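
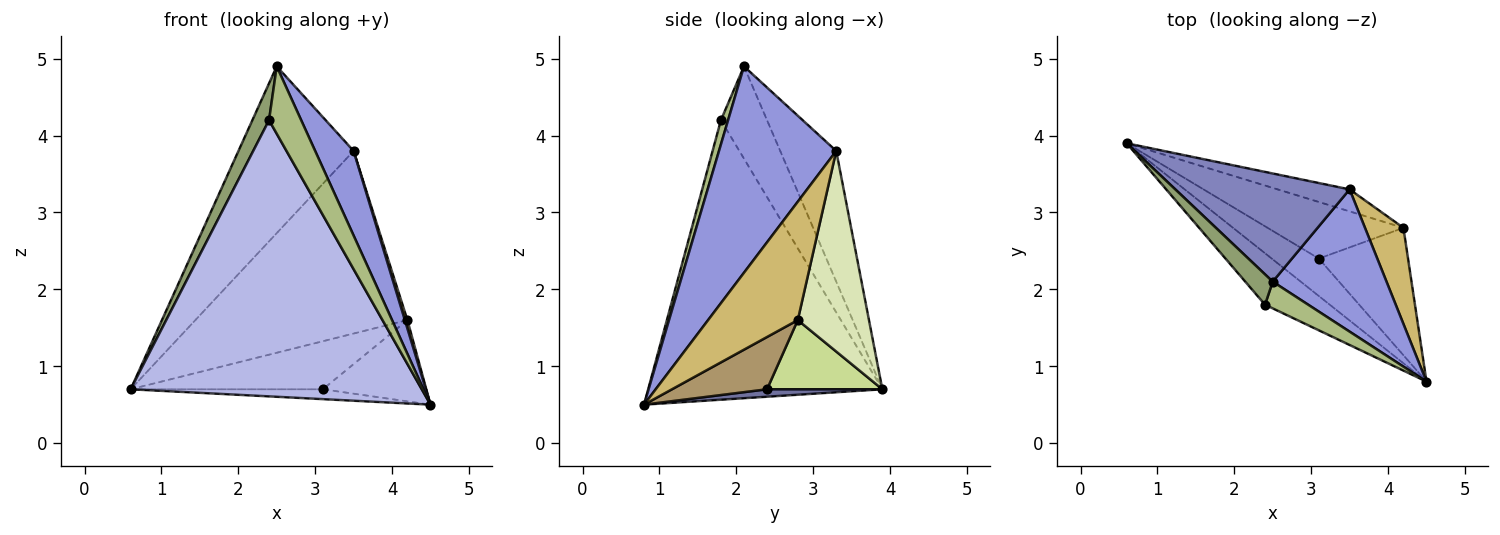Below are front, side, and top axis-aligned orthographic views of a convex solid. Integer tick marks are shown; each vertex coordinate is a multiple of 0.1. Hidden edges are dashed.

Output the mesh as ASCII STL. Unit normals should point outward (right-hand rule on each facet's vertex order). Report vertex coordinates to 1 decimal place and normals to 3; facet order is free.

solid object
 facet normal 0.151 0.252 -0.956
  outer loop
   vertex 3.1 2.4 0.7
   vertex 4.5 0.8 0.5
   vertex 0.6 3.9 0.7
  endloop
 endfacet
 facet normal -0.378 0.777 0.504
  outer loop
   vertex 3.5 3.3 3.8
   vertex 0.6 3.9 0.7
   vertex 2.5 2.1 4.9
  endloop
 endfacet
 facet normal 0.842 -0.276 0.464
  outer loop
   vertex 3.5 3.3 3.8
   vertex 2.5 2.1 4.9
   vertex 4.5 0.8 0.5
  endloop
 endfacet
 facet normal -0.620 -0.771 -0.144
  outer loop
   vertex 2.4 1.8 4.2
   vertex 0.6 3.9 0.7
   vertex 4.5 0.8 0.5
  endloop
 endfacet
 facet normal -0.906 -0.327 0.270
  outer loop
   vertex 2.4 1.8 4.2
   vertex 2.5 2.1 4.9
   vertex 0.6 3.9 0.7
  endloop
 endfacet
 facet normal 0.203 -0.910 0.361
  outer loop
   vertex 2.4 1.8 4.2
   vertex 4.5 0.8 0.5
   vertex 2.5 2.1 4.9
  endloop
 endfacet
 facet normal 0.362 0.603 -0.711
  outer loop
   vertex 4.2 2.8 1.6
   vertex 3.1 2.4 0.7
   vertex 0.6 3.9 0.7
  endloop
 endfacet
 facet normal 0.316 0.942 -0.113
  outer loop
   vertex 4.2 2.8 1.6
   vertex 0.6 3.9 0.7
   vertex 3.5 3.3 3.8
  endloop
 endfacet
 facet normal 0.443 0.482 -0.756
  outer loop
   vertex 4.2 2.8 1.6
   vertex 4.5 0.8 0.5
   vertex 3.1 2.4 0.7
  endloop
 endfacet
 facet normal 0.951 -0.027 0.309
  outer loop
   vertex 4.2 2.8 1.6
   vertex 3.5 3.3 3.8
   vertex 4.5 0.8 0.5
  endloop
 endfacet
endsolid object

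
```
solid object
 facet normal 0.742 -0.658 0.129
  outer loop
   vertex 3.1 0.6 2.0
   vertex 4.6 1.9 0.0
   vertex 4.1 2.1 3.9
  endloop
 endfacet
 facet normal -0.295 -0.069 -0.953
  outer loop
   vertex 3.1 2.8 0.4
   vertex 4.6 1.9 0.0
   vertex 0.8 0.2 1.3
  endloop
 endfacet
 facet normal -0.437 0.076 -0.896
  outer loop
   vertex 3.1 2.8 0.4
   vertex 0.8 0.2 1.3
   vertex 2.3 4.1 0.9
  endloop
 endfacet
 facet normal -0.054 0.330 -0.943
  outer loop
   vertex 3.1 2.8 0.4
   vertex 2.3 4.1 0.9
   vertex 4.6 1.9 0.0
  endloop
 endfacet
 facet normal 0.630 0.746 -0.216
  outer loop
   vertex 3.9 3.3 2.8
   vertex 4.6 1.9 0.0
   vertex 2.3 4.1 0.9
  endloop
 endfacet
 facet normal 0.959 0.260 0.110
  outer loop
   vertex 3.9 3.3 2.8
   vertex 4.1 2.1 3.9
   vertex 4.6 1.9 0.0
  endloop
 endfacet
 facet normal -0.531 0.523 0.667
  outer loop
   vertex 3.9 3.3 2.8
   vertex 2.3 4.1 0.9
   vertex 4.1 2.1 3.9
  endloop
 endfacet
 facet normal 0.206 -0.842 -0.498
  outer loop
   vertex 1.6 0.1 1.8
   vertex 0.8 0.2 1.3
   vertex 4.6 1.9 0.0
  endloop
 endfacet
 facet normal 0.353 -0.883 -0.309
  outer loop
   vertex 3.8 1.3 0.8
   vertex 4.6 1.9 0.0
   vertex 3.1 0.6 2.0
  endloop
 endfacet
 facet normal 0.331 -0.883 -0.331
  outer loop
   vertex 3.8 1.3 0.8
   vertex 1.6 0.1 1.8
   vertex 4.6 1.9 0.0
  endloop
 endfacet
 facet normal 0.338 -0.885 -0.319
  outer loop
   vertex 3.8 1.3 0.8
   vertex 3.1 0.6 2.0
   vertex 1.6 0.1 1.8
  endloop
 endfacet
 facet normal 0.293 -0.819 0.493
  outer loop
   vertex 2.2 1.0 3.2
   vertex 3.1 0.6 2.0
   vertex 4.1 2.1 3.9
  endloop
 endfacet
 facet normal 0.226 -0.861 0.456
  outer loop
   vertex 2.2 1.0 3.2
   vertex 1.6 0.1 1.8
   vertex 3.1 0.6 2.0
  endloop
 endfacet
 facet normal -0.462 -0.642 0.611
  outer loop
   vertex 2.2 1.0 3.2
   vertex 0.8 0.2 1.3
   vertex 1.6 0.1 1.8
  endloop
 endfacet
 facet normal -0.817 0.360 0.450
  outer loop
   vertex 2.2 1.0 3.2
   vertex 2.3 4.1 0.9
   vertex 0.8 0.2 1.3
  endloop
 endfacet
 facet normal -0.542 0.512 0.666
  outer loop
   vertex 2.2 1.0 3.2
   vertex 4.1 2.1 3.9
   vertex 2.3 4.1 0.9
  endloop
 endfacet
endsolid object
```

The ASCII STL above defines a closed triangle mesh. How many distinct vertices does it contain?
10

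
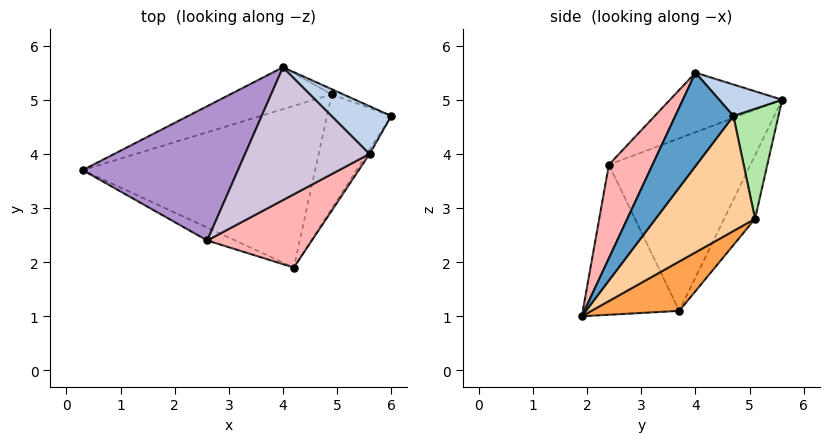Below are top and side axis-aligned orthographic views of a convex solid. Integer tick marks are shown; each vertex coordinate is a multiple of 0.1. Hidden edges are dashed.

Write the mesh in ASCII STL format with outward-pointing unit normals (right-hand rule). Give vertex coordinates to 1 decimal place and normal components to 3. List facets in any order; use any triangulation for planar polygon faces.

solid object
 facet normal 0.856 -0.517 -0.025
  outer loop
   vertex 5.6 4.0 5.5
   vertex 4.2 1.9 1.0
   vertex 6.0 4.7 4.7
  endloop
 endfacet
 facet normal 0.375 0.597 0.710
  outer loop
   vertex 4.0 5.6 5.0
   vertex 5.6 4.0 5.5
   vertex 6.0 4.7 4.7
  endloop
 endfacet
 facet normal 0.186 0.451 -0.873
  outer loop
   vertex 4.9 5.1 2.8
   vertex 4.2 1.9 1.0
   vertex 0.3 3.7 1.1
  endloop
 endfacet
 facet normal 0.870 0.083 -0.486
  outer loop
   vertex 4.9 5.1 2.8
   vertex 6.0 4.7 4.7
   vertex 4.2 1.9 1.0
  endloop
 endfacet
 facet normal -0.180 0.941 -0.287
  outer loop
   vertex 4.9 5.1 2.8
   vertex 0.3 3.7 1.1
   vertex 4.0 5.6 5.0
  endloop
 endfacet
 facet normal 0.405 0.913 -0.042
  outer loop
   vertex 4.9 5.1 2.8
   vertex 4.0 5.6 5.0
   vertex 6.0 4.7 4.7
  endloop
 endfacet
 facet normal -0.419 -0.904 -0.078
  outer loop
   vertex 2.6 2.4 3.8
   vertex 0.3 3.7 1.1
   vertex 4.2 1.9 1.0
  endloop
 endfacet
 facet normal 0.293 -0.898 0.328
  outer loop
   vertex 2.6 2.4 3.8
   vertex 4.2 1.9 1.0
   vertex 5.6 4.0 5.5
  endloop
 endfacet
 facet normal -0.741 0.074 0.667
  outer loop
   vertex 2.6 2.4 3.8
   vertex 4.0 5.6 5.0
   vertex 0.3 3.7 1.1
  endloop
 endfacet
 facet normal -0.427 -0.148 0.892
  outer loop
   vertex 2.6 2.4 3.8
   vertex 5.6 4.0 5.5
   vertex 4.0 5.6 5.0
  endloop
 endfacet
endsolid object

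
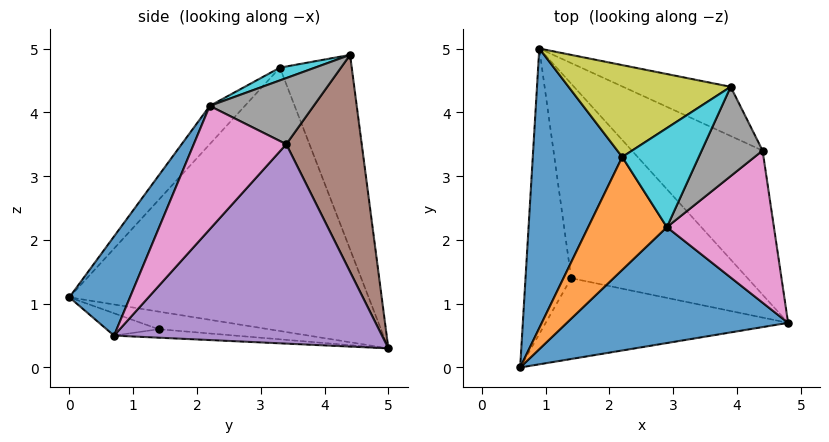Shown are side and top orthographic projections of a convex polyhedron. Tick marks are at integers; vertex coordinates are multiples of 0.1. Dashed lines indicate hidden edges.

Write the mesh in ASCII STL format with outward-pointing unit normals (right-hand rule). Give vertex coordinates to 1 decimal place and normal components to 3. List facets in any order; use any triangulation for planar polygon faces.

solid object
 facet normal 0.210 -0.858 0.468
  outer loop
   vertex 2.9 2.2 4.1
   vertex 0.6 0.0 1.1
   vertex 4.8 0.7 0.5
  endloop
 endfacet
 facet normal -0.088 -0.290 -0.953
  outer loop
   vertex 1.4 1.4 0.6
   vertex 4.8 0.7 0.5
   vertex 0.6 0.0 1.1
  endloop
 endfacet
 facet normal -0.357 -0.127 -0.926
  outer loop
   vertex 1.4 1.4 0.6
   vertex 0.6 0.0 1.1
   vertex 0.9 5.0 0.3
  endloop
 endfacet
 facet normal -0.048 -0.090 -0.995
  outer loop
   vertex 1.4 1.4 0.6
   vertex 0.9 5.0 0.3
   vertex 4.8 0.7 0.5
  endloop
 endfacet
 facet normal 0.675 0.591 -0.442
  outer loop
   vertex 4.4 3.4 3.5
   vertex 4.8 0.7 0.5
   vertex 0.9 5.0 0.3
  endloop
 endfacet
 facet normal 0.612 0.731 -0.304
  outer loop
   vertex 4.4 3.4 3.5
   vertex 0.9 5.0 0.3
   vertex 3.9 4.4 4.9
  endloop
 endfacet
 facet normal 0.643 -0.525 0.558
  outer loop
   vertex 4.4 3.4 3.5
   vertex 2.9 2.2 4.1
   vertex 4.8 0.7 0.5
  endloop
 endfacet
 facet normal 0.636 -0.502 0.586
  outer loop
   vertex 4.4 3.4 3.5
   vertex 3.9 4.4 4.9
   vertex 2.9 2.2 4.1
  endloop
 endfacet
 facet normal -0.524 0.731 0.437
  outer loop
   vertex 2.2 3.3 4.7
   vertex 3.9 4.4 4.9
   vertex 0.9 5.0 0.3
  endloop
 endfacet
 facet normal 0.151 -0.398 0.905
  outer loop
   vertex 2.2 3.3 4.7
   vertex 2.9 2.2 4.1
   vertex 3.9 4.4 4.9
  endloop
 endfacet
 facet normal -0.941 0.108 0.320
  outer loop
   vertex 2.2 3.3 4.7
   vertex 0.9 5.0 0.3
   vertex 0.6 0.0 1.1
  endloop
 endfacet
 facet normal -0.347 -0.610 0.713
  outer loop
   vertex 2.2 3.3 4.7
   vertex 0.6 0.0 1.1
   vertex 2.9 2.2 4.1
  endloop
 endfacet
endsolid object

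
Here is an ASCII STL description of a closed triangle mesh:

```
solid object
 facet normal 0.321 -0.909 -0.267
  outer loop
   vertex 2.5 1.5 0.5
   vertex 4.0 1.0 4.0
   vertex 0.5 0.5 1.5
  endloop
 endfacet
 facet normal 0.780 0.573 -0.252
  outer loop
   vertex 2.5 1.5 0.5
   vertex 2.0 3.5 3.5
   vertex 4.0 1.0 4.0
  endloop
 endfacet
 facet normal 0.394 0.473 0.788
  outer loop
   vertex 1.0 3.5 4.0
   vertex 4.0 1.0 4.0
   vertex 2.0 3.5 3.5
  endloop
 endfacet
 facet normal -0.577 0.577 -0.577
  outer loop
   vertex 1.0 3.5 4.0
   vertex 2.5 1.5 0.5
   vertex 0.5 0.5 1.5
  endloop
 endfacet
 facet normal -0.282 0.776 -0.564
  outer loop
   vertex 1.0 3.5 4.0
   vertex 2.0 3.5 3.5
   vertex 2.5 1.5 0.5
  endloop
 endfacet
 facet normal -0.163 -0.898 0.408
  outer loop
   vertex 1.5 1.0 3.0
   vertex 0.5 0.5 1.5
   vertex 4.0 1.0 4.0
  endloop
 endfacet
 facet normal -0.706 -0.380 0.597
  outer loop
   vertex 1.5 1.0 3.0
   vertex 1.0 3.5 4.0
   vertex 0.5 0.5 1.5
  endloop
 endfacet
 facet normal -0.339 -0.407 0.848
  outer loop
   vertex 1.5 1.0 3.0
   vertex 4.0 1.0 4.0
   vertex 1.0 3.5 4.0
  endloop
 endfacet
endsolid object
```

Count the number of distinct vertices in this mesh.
6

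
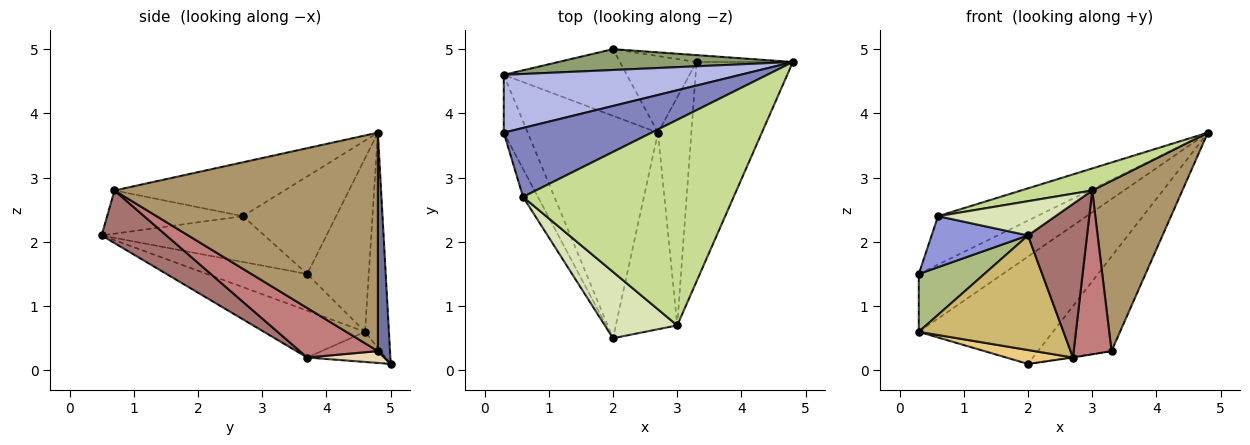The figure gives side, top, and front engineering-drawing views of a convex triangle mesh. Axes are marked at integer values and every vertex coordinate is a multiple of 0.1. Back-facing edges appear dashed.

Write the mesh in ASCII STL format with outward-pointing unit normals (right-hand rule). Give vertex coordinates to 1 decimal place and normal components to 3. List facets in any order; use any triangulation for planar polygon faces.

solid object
 facet normal 0.162 0.984 -0.072
  outer loop
   vertex 3.3 4.8 0.3
   vertex 2.0 5.0 0.1
   vertex 4.8 4.8 3.7
  endloop
 endfacet
 facet normal -0.476 0.505 0.720
  outer loop
   vertex 0.6 2.7 2.4
   vertex 4.8 4.8 3.7
   vertex 0.3 3.7 1.5
  endloop
 endfacet
 facet normal -0.829 -0.491 -0.269
  outer loop
   vertex 0.6 2.7 2.4
   vertex 0.3 3.7 1.5
   vertex 2.0 0.5 2.1
  endloop
 endfacet
 facet normal -0.460 0.628 0.628
  outer loop
   vertex 0.3 4.6 0.6
   vertex 0.3 3.7 1.5
   vertex 4.8 4.8 3.7
  endloop
 endfacet
 facet normal -0.172 0.967 0.188
  outer loop
   vertex 0.3 4.6 0.6
   vertex 4.8 4.8 3.7
   vertex 2.0 5.0 0.1
  endloop
 endfacet
 facet normal -0.734 -0.480 -0.480
  outer loop
   vertex 0.3 4.6 0.6
   vertex 2.0 0.5 2.1
   vertex 0.3 3.7 1.5
  endloop
 endfacet
 facet normal -0.247 -0.103 0.964
  outer loop
   vertex 3.0 0.7 2.8
   vertex 4.8 4.8 3.7
   vertex 0.6 2.7 2.4
  endloop
 endfacet
 facet normal -0.469 -0.405 0.785
  outer loop
   vertex 3.0 0.7 2.8
   vertex 0.6 2.7 2.4
   vertex 2.0 0.5 2.1
  endloop
 endfacet
 facet normal 0.873 -0.299 -0.385
  outer loop
   vertex 3.0 0.7 2.8
   vertex 3.3 4.8 0.3
   vertex 4.8 4.8 3.7
  endloop
 endfacet
 facet normal -0.305 -0.436 -0.847
  outer loop
   vertex 2.7 3.7 0.2
   vertex 2.0 0.5 2.1
   vertex 0.3 4.6 0.6
  endloop
 endfacet
 facet normal -0.233 -0.199 -0.952
  outer loop
   vertex 2.7 3.7 0.2
   vertex 0.3 4.6 0.6
   vertex 2.0 5.0 0.1
  endloop
 endfacet
 facet normal 0.153 0.006 -0.988
  outer loop
   vertex 2.7 3.7 0.2
   vertex 2.0 5.0 0.1
   vertex 3.3 4.8 0.3
  endloop
 endfacet
 facet normal 0.559 -0.510 -0.653
  outer loop
   vertex 2.7 3.7 0.2
   vertex 3.0 0.7 2.8
   vertex 2.0 0.5 2.1
  endloop
 endfacet
 facet normal 0.770 -0.373 -0.519
  outer loop
   vertex 2.7 3.7 0.2
   vertex 3.3 4.8 0.3
   vertex 3.0 0.7 2.8
  endloop
 endfacet
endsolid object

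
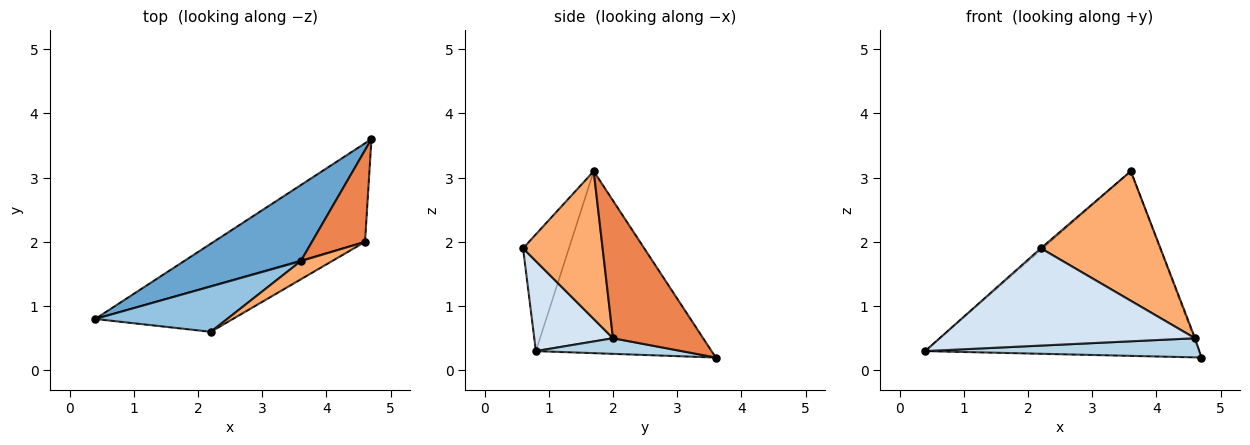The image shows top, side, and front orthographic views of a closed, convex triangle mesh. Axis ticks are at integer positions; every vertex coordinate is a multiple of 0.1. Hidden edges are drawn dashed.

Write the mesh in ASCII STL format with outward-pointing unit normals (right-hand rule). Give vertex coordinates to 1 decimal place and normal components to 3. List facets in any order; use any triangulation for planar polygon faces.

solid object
 facet normal -0.510 0.795 0.327
  outer loop
   vertex 3.6 1.7 3.1
   vertex 4.7 3.6 0.2
   vertex 0.4 0.8 0.3
  endloop
 endfacet
 facet normal -0.662 0.026 0.749
  outer loop
   vertex 3.6 1.7 3.1
   vertex 0.4 0.8 0.3
   vertex 2.2 0.6 1.9
  endloop
 endfacet
 facet normal 0.101 -0.189 -0.977
  outer loop
   vertex 4.6 2.0 0.5
   vertex 0.4 0.8 0.3
   vertex 4.7 3.6 0.2
  endloop
 endfacet
 facet normal 0.268 -0.871 -0.411
  outer loop
   vertex 4.6 2.0 0.5
   vertex 2.2 0.6 1.9
   vertex 0.4 0.8 0.3
  endloop
 endfacet
 facet normal 0.933 0.009 0.360
  outer loop
   vertex 4.6 2.0 0.5
   vertex 4.7 3.6 0.2
   vertex 3.6 1.7 3.1
  endloop
 endfacet
 facet normal 0.550 -0.827 0.116
  outer loop
   vertex 4.6 2.0 0.5
   vertex 3.6 1.7 3.1
   vertex 2.2 0.6 1.9
  endloop
 endfacet
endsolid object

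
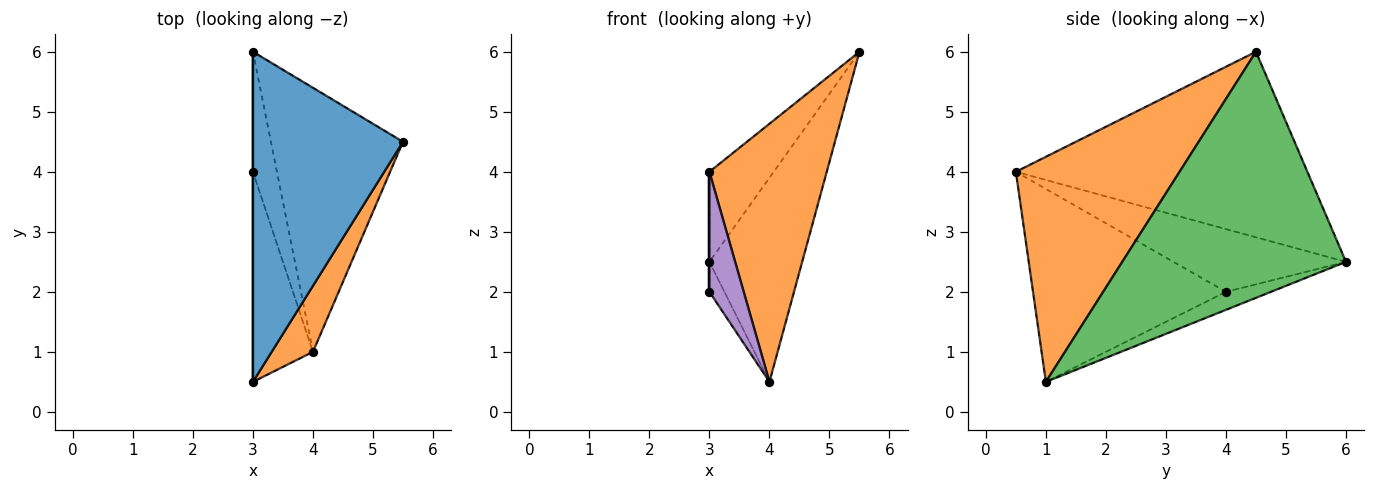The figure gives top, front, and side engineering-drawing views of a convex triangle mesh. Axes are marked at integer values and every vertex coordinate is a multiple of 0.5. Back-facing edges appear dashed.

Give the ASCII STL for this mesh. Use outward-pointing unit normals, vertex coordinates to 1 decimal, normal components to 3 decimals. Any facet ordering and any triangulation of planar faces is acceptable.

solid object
 facet normal -0.766 0.169 0.620
  outer loop
   vertex 3.0 6.0 2.5
   vertex 3.0 0.5 4.0
   vertex 5.5 4.5 6.0
  endloop
 endfacet
 facet normal 0.804 -0.576 0.147
  outer loop
   vertex 4.0 1.0 0.5
   vertex 5.5 4.5 6.0
   vertex 3.0 0.5 4.0
  endloop
 endfacet
 facet normal 0.828 0.343 -0.444
  outer loop
   vertex 4.0 1.0 0.5
   vertex 3.0 6.0 2.5
   vertex 5.5 4.5 6.0
  endloop
 endfacet
 facet normal -1.000 0.000 0.000
  outer loop
   vertex 3.0 4.0 2.0
   vertex 3.0 0.5 4.0
   vertex 3.0 6.0 2.5
  endloop
 endfacet
 facet normal -0.941 -0.167 -0.293
  outer loop
   vertex 3.0 4.0 2.0
   vertex 4.0 1.0 0.5
   vertex 3.0 0.5 4.0
  endloop
 endfacet
 facet normal -0.588 0.196 -0.784
  outer loop
   vertex 3.0 4.0 2.0
   vertex 3.0 6.0 2.5
   vertex 4.0 1.0 0.5
  endloop
 endfacet
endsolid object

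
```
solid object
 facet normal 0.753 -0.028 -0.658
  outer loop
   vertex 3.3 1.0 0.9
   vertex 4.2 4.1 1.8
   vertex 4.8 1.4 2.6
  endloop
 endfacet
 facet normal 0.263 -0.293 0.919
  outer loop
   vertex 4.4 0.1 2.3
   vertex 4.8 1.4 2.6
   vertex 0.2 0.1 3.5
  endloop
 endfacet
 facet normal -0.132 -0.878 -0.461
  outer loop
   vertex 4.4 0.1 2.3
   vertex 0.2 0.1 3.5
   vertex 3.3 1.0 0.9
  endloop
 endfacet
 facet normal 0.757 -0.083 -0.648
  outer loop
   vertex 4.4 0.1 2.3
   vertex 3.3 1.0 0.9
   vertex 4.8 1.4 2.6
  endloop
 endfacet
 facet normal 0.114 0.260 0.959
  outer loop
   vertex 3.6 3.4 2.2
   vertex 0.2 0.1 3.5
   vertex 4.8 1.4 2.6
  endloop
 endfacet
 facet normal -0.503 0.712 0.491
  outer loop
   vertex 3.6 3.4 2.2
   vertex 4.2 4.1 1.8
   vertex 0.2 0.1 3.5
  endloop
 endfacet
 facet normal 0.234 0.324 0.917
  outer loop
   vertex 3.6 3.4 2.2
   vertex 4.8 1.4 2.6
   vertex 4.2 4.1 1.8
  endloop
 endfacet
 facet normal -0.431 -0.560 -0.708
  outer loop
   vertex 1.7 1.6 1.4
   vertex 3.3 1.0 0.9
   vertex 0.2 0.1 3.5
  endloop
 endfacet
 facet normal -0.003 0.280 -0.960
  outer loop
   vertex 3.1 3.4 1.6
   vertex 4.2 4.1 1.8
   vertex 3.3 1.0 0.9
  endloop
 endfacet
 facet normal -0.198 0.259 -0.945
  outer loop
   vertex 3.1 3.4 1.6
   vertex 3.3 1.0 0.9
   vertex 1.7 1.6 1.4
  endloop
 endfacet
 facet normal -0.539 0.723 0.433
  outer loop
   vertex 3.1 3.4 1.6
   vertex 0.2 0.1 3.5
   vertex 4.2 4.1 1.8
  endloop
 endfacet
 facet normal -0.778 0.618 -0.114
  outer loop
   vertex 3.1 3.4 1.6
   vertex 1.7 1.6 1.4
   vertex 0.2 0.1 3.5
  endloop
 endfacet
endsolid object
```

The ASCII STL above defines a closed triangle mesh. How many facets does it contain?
12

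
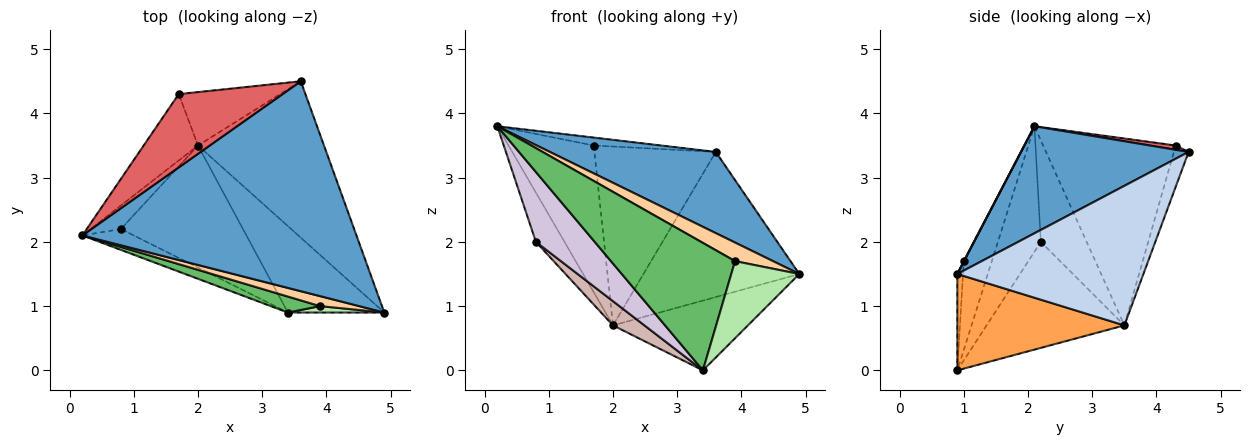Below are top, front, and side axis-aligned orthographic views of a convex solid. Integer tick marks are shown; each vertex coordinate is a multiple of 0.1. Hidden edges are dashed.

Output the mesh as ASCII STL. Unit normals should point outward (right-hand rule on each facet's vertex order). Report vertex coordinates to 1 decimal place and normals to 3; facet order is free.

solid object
 facet normal 0.342 -0.339 0.876
  outer loop
   vertex 3.6 4.5 3.4
   vertex 0.2 2.1 3.8
   vertex 4.9 0.9 1.5
  endloop
 endfacet
 facet normal 0.630 0.528 -0.569
  outer loop
   vertex 2.0 3.5 0.7
   vertex 3.6 4.5 3.4
   vertex 4.9 0.9 1.5
  endloop
 endfacet
 facet normal 0.614 0.496 -0.614
  outer loop
   vertex 2.0 3.5 0.7
   vertex 4.9 0.9 1.5
   vertex 3.4 0.9 0.0
  endloop
 endfacet
 facet normal 0.006 -0.881 0.473
  outer loop
   vertex 3.9 1.0 1.7
   vertex 4.9 0.9 1.5
   vertex 0.2 2.1 3.8
  endloop
 endfacet
 facet normal -0.219 -0.968 0.121
  outer loop
   vertex 3.9 1.0 1.7
   vertex 0.2 2.1 3.8
   vertex 3.4 0.9 0.0
  endloop
 endfacet
 facet normal -0.083 -0.993 0.083
  outer loop
   vertex 3.9 1.0 1.7
   vertex 3.4 0.9 0.0
   vertex 4.9 0.9 1.5
  endloop
 endfacet
 facet normal 0.041 0.108 0.993
  outer loop
   vertex 1.7 4.3 3.5
   vertex 0.2 2.1 3.8
   vertex 3.6 4.5 3.4
  endloop
 endfacet
 facet normal -0.817 0.525 -0.238
  outer loop
   vertex 1.7 4.3 3.5
   vertex 2.0 3.5 0.7
   vertex 0.2 2.1 3.8
  endloop
 endfacet
 facet normal -0.115 0.952 -0.284
  outer loop
   vertex 1.7 4.3 3.5
   vertex 3.6 4.5 3.4
   vertex 2.0 3.5 0.7
  endloop
 endfacet
 facet normal -0.573 -0.785 -0.235
  outer loop
   vertex 0.8 2.2 2.0
   vertex 3.4 0.9 0.0
   vertex 0.2 2.1 3.8
  endloop
 endfacet
 facet normal -0.822 0.513 -0.246
  outer loop
   vertex 0.8 2.2 2.0
   vertex 0.2 2.1 3.8
   vertex 2.0 3.5 0.7
  endloop
 endfacet
 facet normal -0.648 -0.148 -0.747
  outer loop
   vertex 0.8 2.2 2.0
   vertex 2.0 3.5 0.7
   vertex 3.4 0.9 0.0
  endloop
 endfacet
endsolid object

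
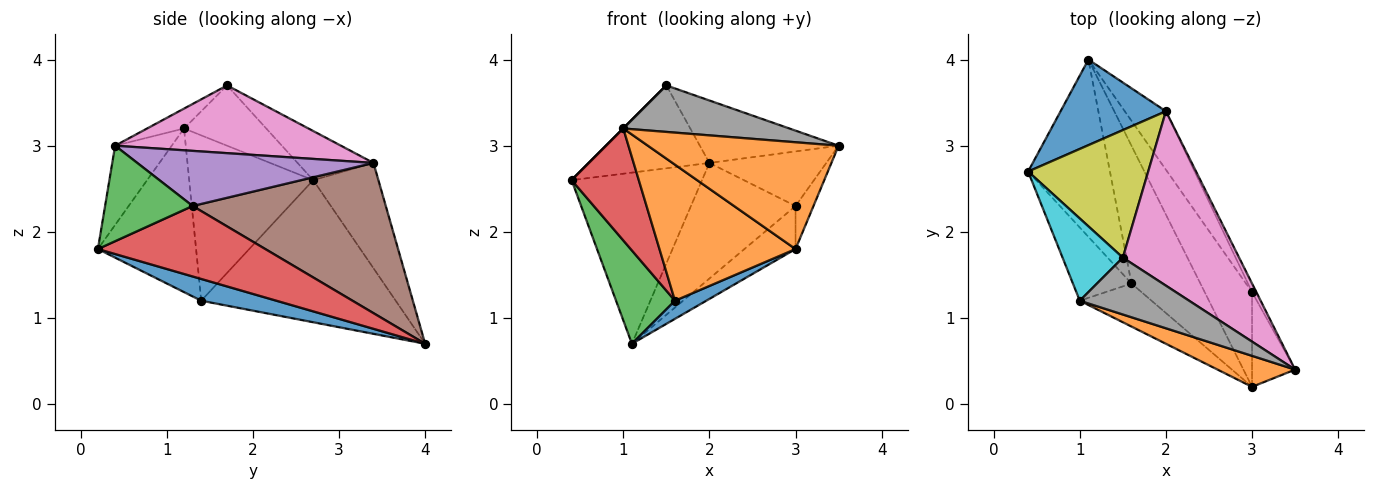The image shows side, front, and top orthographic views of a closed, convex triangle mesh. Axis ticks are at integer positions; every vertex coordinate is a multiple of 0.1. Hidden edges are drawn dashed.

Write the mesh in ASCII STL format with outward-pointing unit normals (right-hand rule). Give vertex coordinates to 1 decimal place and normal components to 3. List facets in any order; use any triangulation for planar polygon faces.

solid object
 facet normal -0.408 0.816 0.408
  outer loop
   vertex 2.0 3.4 2.8
   vertex 1.1 4.0 0.7
   vertex 0.4 2.7 2.6
  endloop
 endfacet
 facet normal -0.274 -0.924 0.268
  outer loop
   vertex 1.0 1.2 3.2
   vertex 3.0 0.2 1.8
   vertex 3.5 0.4 3.0
  endloop
 endfacet
 facet normal 0.896 0.184 -0.404
  outer loop
   vertex 3.0 1.3 2.3
   vertex 3.5 0.4 3.0
   vertex 3.0 0.2 1.8
  endloop
 endfacet
 facet normal 0.805 0.246 -0.541
  outer loop
   vertex 3.0 1.3 2.3
   vertex 3.0 0.2 1.8
   vertex 1.1 4.0 0.7
  endloop
 endfacet
 facet normal 0.894 0.442 -0.070
  outer loop
   vertex 3.0 1.3 2.3
   vertex 2.0 3.4 2.8
   vertex 3.5 0.4 3.0
  endloop
 endfacet
 facet normal 0.855 0.463 -0.234
  outer loop
   vertex 3.0 1.3 2.3
   vertex 1.1 4.0 0.7
   vertex 2.0 3.4 2.8
  endloop
 endfacet
 facet normal 0.481 0.296 0.825
  outer loop
   vertex 1.5 1.7 3.7
   vertex 3.5 0.4 3.0
   vertex 2.0 3.4 2.8
  endloop
 endfacet
 facet normal -0.139 -0.627 0.766
  outer loop
   vertex 1.5 1.7 3.7
   vertex 1.0 1.2 3.2
   vertex 3.5 0.4 3.0
  endloop
 endfacet
 facet normal -0.325 0.515 0.793
  outer loop
   vertex 1.5 1.7 3.7
   vertex 2.0 3.4 2.8
   vertex 0.4 2.7 2.6
  endloop
 endfacet
 facet normal -0.707 0.000 0.707
  outer loop
   vertex 1.5 1.7 3.7
   vertex 0.4 2.7 2.6
   vertex 1.0 1.2 3.2
  endloop
 endfacet
 facet normal 0.299 -0.124 -0.946
  outer loop
   vertex 1.6 1.4 1.2
   vertex 1.1 4.0 0.7
   vertex 3.0 0.2 1.8
  endloop
 endfacet
 facet normal -0.567 -0.785 -0.249
  outer loop
   vertex 1.6 1.4 1.2
   vertex 3.0 0.2 1.8
   vertex 1.0 1.2 3.2
  endloop
 endfacet
 facet normal -0.838 -0.254 -0.483
  outer loop
   vertex 1.6 1.4 1.2
   vertex 0.4 2.7 2.6
   vertex 1.1 4.0 0.7
  endloop
 endfacet
 facet normal -0.840 -0.455 -0.297
  outer loop
   vertex 1.6 1.4 1.2
   vertex 1.0 1.2 3.2
   vertex 0.4 2.7 2.6
  endloop
 endfacet
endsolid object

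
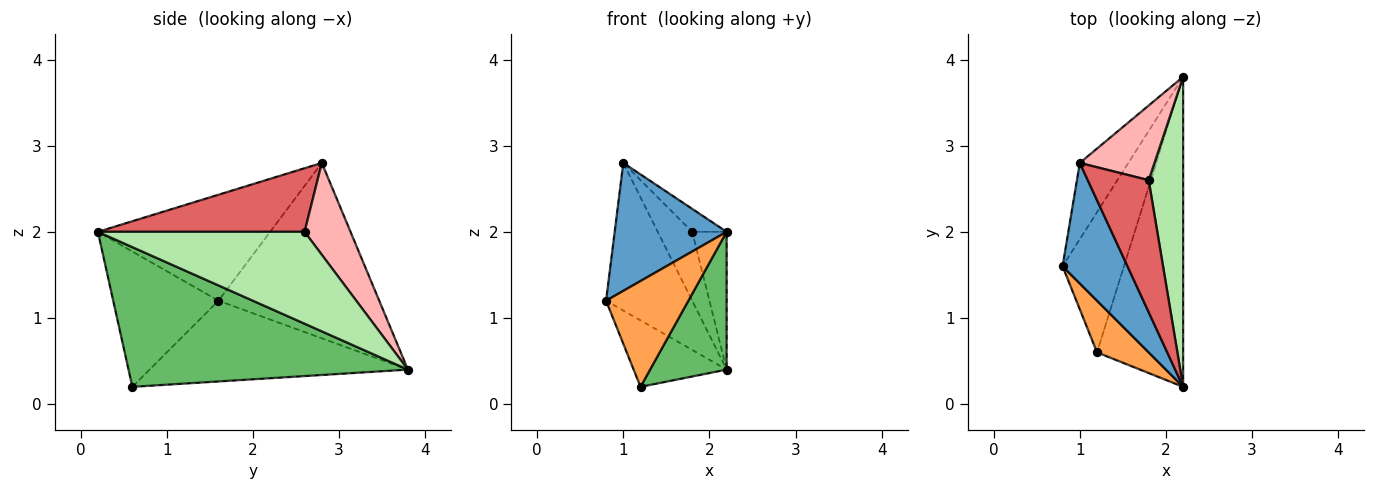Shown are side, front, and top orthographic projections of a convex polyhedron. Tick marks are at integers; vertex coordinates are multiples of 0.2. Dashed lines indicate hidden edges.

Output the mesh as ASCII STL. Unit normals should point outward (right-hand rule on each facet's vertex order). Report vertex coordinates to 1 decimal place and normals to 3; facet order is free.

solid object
 facet normal -0.746 -0.485 0.457
  outer loop
   vertex 1.0 2.8 2.8
   vertex 0.8 1.6 1.2
   vertex 2.2 0.2 2.0
  endloop
 endfacet
 facet normal -0.856 0.459 -0.237
  outer loop
   vertex 1.0 2.8 2.8
   vertex 2.2 3.8 0.4
   vertex 0.8 1.6 1.2
  endloop
 endfacet
 facet normal -0.754 -0.590 0.288
  outer loop
   vertex 1.2 0.6 0.2
   vertex 2.2 0.2 2.0
   vertex 0.8 1.6 1.2
  endloop
 endfacet
 facet normal -0.765 0.276 -0.582
  outer loop
   vertex 1.2 0.6 0.2
   vertex 0.8 1.6 1.2
   vertex 2.2 3.8 0.4
  endloop
 endfacet
 facet normal 0.829 -0.227 -0.511
  outer loop
   vertex 1.2 0.6 0.2
   vertex 2.2 3.8 0.4
   vertex 2.2 0.2 2.0
  endloop
 endfacet
 facet normal 0.925 0.154 0.347
  outer loop
   vertex 1.8 2.6 2.0
   vertex 2.2 0.2 2.0
   vertex 2.2 3.8 0.4
  endloop
 endfacet
 facet normal 0.717 0.119 0.687
  outer loop
   vertex 1.8 2.6 2.0
   vertex 1.0 2.8 2.8
   vertex 2.2 0.2 2.0
  endloop
 endfacet
 facet normal 0.671 0.503 0.545
  outer loop
   vertex 1.8 2.6 2.0
   vertex 2.2 3.8 0.4
   vertex 1.0 2.8 2.8
  endloop
 endfacet
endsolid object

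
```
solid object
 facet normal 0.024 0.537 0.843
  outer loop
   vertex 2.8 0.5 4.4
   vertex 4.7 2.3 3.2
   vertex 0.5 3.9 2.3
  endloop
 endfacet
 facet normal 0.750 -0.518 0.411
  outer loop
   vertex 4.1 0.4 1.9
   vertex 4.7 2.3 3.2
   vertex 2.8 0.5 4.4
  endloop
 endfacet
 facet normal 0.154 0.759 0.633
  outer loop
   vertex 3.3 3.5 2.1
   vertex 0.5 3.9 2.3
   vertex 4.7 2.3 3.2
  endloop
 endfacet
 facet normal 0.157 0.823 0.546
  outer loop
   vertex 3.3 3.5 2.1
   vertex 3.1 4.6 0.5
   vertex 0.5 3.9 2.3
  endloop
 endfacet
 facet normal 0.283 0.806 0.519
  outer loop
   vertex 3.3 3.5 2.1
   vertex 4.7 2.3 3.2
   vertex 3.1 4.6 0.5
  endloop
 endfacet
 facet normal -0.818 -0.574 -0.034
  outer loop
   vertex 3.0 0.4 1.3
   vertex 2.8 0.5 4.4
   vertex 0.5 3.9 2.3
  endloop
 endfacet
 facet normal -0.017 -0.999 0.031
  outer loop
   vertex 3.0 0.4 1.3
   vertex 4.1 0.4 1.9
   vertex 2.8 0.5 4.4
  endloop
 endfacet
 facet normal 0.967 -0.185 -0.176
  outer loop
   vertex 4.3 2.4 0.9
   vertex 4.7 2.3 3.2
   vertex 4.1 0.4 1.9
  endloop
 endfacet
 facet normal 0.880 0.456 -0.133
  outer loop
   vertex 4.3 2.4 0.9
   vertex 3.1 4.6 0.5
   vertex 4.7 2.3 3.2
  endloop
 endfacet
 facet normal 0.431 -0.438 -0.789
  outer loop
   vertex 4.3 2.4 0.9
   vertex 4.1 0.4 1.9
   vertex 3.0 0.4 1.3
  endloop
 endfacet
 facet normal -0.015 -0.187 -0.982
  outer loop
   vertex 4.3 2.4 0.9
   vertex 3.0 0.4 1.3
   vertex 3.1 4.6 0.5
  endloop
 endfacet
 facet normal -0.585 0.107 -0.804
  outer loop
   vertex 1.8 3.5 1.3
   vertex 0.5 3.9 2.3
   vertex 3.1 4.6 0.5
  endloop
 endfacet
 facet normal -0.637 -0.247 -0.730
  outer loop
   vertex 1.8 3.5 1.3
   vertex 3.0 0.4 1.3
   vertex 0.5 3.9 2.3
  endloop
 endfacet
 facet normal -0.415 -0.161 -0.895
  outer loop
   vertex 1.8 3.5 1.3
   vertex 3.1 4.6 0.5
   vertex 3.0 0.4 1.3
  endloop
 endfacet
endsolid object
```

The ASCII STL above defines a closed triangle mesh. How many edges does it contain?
21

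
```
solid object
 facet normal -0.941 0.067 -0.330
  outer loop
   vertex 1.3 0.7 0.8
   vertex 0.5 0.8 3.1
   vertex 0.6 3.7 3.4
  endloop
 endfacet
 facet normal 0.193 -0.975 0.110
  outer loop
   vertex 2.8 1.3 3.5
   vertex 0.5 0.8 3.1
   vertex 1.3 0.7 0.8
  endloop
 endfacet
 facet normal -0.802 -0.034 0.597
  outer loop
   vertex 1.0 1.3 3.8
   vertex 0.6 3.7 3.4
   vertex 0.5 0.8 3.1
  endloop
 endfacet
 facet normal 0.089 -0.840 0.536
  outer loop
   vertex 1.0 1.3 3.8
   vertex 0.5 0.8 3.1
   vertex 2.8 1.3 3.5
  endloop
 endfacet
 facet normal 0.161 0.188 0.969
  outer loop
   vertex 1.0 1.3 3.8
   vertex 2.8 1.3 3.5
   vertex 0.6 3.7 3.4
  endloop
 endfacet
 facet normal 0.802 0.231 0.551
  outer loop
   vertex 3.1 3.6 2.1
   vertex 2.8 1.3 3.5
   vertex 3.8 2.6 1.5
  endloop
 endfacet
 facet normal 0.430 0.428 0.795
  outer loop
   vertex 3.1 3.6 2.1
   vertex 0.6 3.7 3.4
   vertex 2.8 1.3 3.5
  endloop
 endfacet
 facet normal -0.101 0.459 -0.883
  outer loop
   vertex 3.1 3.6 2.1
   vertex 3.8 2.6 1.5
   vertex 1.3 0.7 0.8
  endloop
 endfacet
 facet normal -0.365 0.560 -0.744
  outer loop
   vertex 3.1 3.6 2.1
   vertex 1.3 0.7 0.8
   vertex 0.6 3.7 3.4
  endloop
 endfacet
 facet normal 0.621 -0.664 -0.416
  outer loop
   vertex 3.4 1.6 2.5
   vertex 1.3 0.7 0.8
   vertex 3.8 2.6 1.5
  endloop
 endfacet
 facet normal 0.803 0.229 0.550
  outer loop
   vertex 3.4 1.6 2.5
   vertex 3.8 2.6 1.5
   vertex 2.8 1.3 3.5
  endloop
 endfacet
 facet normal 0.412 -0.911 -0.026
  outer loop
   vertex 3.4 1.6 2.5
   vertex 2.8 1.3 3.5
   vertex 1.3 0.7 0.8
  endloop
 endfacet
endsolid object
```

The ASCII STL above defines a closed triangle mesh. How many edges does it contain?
18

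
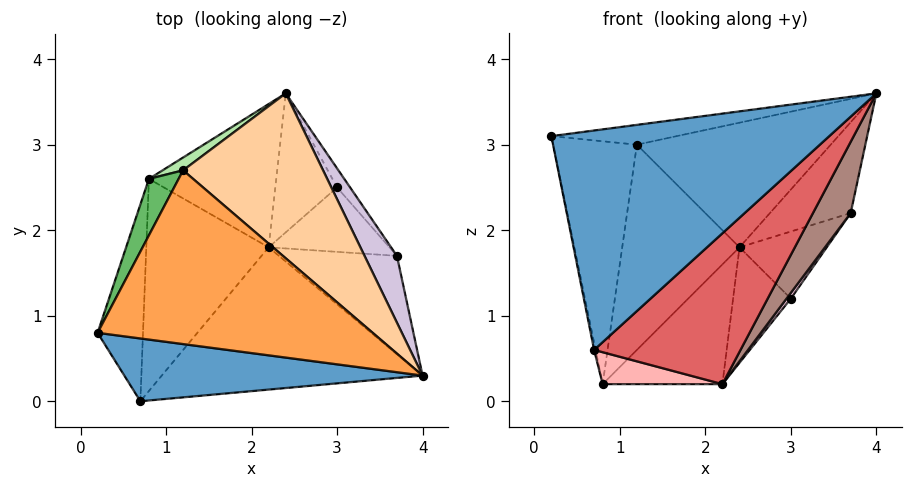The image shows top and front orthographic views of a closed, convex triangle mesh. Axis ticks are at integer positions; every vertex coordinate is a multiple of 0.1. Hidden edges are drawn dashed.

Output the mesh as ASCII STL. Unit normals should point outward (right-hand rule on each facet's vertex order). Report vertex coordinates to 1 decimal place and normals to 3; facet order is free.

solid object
 facet normal -0.161 -0.949 0.272
  outer loop
   vertex 0.7 0.0 0.6
   vertex 4.0 0.3 3.6
   vertex 0.2 0.8 3.1
  endloop
 endfacet
 facet normal -0.980 0.007 -0.198
  outer loop
   vertex 0.8 2.6 0.2
   vertex 0.7 0.0 0.6
   vertex 0.2 0.8 3.1
  endloop
 endfacet
 facet normal -0.115 0.113 0.987
  outer loop
   vertex 1.2 2.7 3.0
   vertex 0.2 0.8 3.1
   vertex 4.0 0.3 3.6
  endloop
 endfacet
 facet normal 0.327 0.570 0.754
  outer loop
   vertex 1.2 2.7 3.0
   vertex 4.0 0.3 3.6
   vertex 2.4 3.6 1.8
  endloop
 endfacet
 facet normal -0.877 0.467 0.109
  outer loop
   vertex 1.2 2.7 3.0
   vertex 0.8 2.6 0.2
   vertex 0.2 0.8 3.1
  endloop
 endfacet
 facet normal -0.566 0.823 0.051
  outer loop
   vertex 1.2 2.7 3.0
   vertex 2.4 3.6 1.8
   vertex 0.8 2.6 0.2
  endloop
 endfacet
 facet normal 0.568 -0.599 -0.565
  outer loop
   vertex 2.2 1.8 0.2
   vertex 4.0 0.3 3.6
   vertex 0.7 0.0 0.6
  endloop
 endfacet
 facet normal -0.085 -0.148 -0.985
  outer loop
   vertex 2.2 1.8 0.2
   vertex 0.7 0.0 0.6
   vertex 0.8 2.6 0.2
  endloop
 endfacet
 facet normal 0.344 0.602 -0.720
  outer loop
   vertex 2.2 1.8 0.2
   vertex 0.8 2.6 0.2
   vertex 2.4 3.6 1.8
  endloop
 endfacet
 facet normal 0.705 0.571 0.420
  outer loop
   vertex 3.7 1.7 2.2
   vertex 2.4 3.6 1.8
   vertex 4.0 0.3 3.6
  endloop
 endfacet
 facet normal 0.721 -0.407 -0.561
  outer loop
   vertex 3.7 1.7 2.2
   vertex 4.0 0.3 3.6
   vertex 2.2 1.8 0.2
  endloop
 endfacet
 facet normal 0.373 0.593 -0.714
  outer loop
   vertex 3.0 2.5 1.2
   vertex 2.2 1.8 0.2
   vertex 2.4 3.6 1.8
  endloop
 endfacet
 facet normal 0.830 0.536 -0.152
  outer loop
   vertex 3.0 2.5 1.2
   vertex 2.4 3.6 1.8
   vertex 3.7 1.7 2.2
  endloop
 endfacet
 facet normal 0.798 -0.053 -0.601
  outer loop
   vertex 3.0 2.5 1.2
   vertex 3.7 1.7 2.2
   vertex 2.2 1.8 0.2
  endloop
 endfacet
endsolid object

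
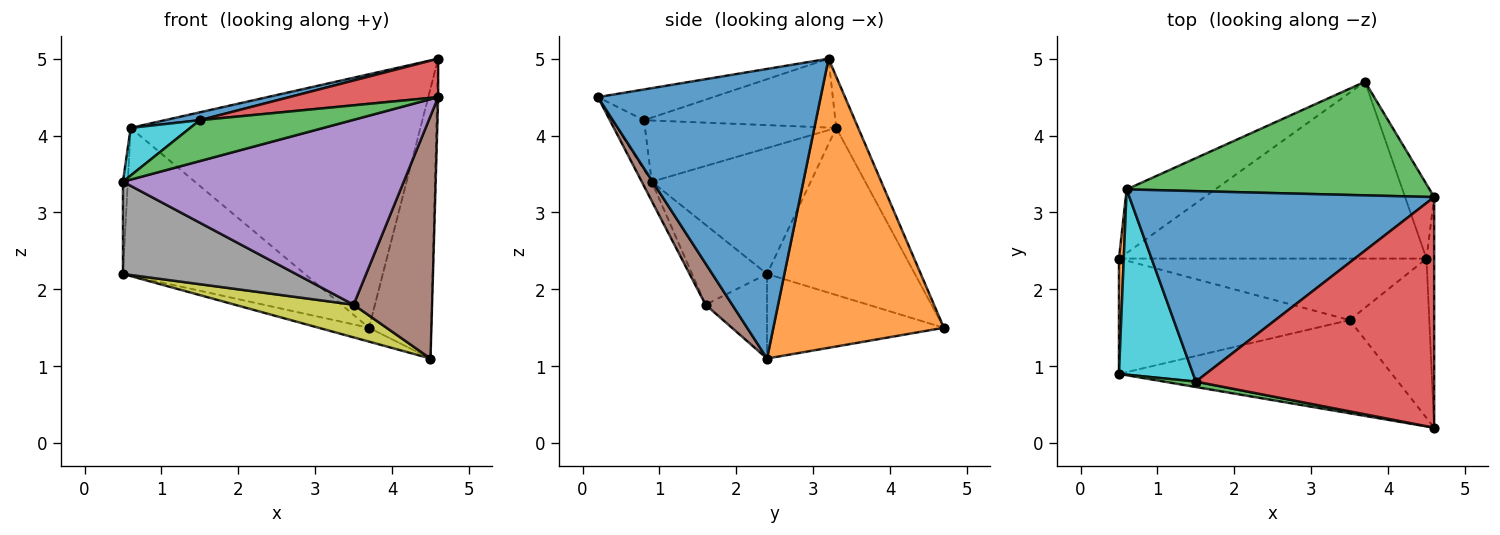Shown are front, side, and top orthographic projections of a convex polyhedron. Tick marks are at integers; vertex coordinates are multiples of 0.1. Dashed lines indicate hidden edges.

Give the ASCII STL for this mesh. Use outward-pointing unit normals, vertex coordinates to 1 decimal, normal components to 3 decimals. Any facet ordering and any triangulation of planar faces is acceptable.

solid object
 facet normal 1.000 0.004 -0.027
  outer loop
   vertex 4.5 2.4 1.1
   vertex 4.6 3.2 5.0
   vertex 4.6 0.2 4.5
  endloop
 endfacet
 facet normal 0.935 0.342 -0.094
  outer loop
   vertex 4.5 2.4 1.1
   vertex 3.7 4.7 1.5
   vertex 4.6 3.2 5.0
  endloop
 endfacet
 facet normal -0.200 -0.971 0.129
  outer loop
   vertex 1.5 0.8 4.2
   vertex 0.5 0.9 3.4
   vertex 4.6 0.2 4.5
  endloop
 endfacet
 facet normal -0.126 -0.163 0.979
  outer loop
   vertex 1.5 0.8 4.2
   vertex 4.6 0.2 4.5
   vertex 4.6 3.2 5.0
  endloop
 endfacet
 facet normal -0.032 -0.893 -0.450
  outer loop
   vertex 3.5 1.6 1.8
   vertex 4.6 0.2 4.5
   vertex 0.5 0.9 3.4
  endloop
 endfacet
 facet normal 0.273 -0.804 -0.528
  outer loop
   vertex 3.5 1.6 1.8
   vertex 4.5 2.4 1.1
   vertex 4.6 0.2 4.5
  endloop
 endfacet
 facet normal -0.264 0.075 -0.961
  outer loop
   vertex 0.5 2.4 2.2
   vertex 3.7 4.7 1.5
   vertex 4.5 2.4 1.1
  endloop
 endfacet
 facet normal -0.261 -0.603 -0.754
  outer loop
   vertex 0.5 2.4 2.2
   vertex 3.5 1.6 1.8
   vertex 0.5 0.9 3.4
  endloop
 endfacet
 facet normal -0.236 -0.456 -0.858
  outer loop
   vertex 0.5 2.4 2.2
   vertex 4.5 2.4 1.1
   vertex 3.5 1.6 1.8
  endloop
 endfacet
 facet normal -0.625 -0.195 0.756
  outer loop
   vertex 0.6 3.3 4.1
   vertex 0.5 0.9 3.4
   vertex 1.5 0.8 4.2
  endloop
 endfacet
 facet normal -0.220 -0.040 0.975
  outer loop
   vertex 0.6 3.3 4.1
   vertex 1.5 0.8 4.2
   vertex 4.6 3.2 5.0
  endloop
 endfacet
 facet normal -0.999 0.030 0.038
  outer loop
   vertex 0.6 3.3 4.1
   vertex 0.5 2.4 2.2
   vertex 0.5 0.9 3.4
  endloop
 endfacet
 facet normal -0.069 0.910 0.408
  outer loop
   vertex 0.6 3.3 4.1
   vertex 4.6 3.2 5.0
   vertex 3.7 4.7 1.5
  endloop
 endfacet
 facet normal -0.598 0.736 -0.317
  outer loop
   vertex 0.6 3.3 4.1
   vertex 3.7 4.7 1.5
   vertex 0.5 2.4 2.2
  endloop
 endfacet
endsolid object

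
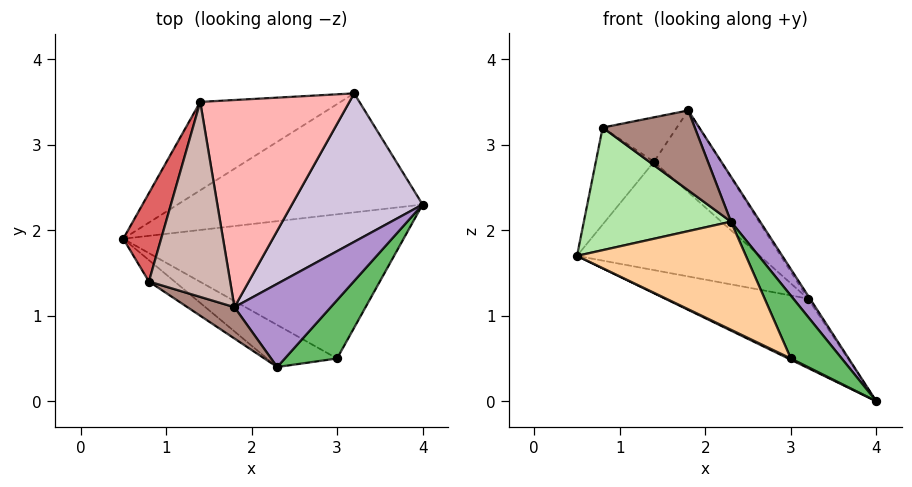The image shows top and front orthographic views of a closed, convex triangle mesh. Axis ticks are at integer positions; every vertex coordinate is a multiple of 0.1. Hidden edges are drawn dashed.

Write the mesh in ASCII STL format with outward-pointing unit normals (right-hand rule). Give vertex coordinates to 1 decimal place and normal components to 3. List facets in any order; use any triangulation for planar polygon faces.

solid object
 facet normal -0.431 0.455 -0.780
  outer loop
   vertex 3.2 3.6 1.2
   vertex 4.0 2.3 0.0
   vertex 0.5 1.9 1.7
  endloop
 endfacet
 facet normal -0.518 0.663 -0.541
  outer loop
   vertex 1.4 3.5 2.8
   vertex 3.2 3.6 1.2
   vertex 0.5 1.9 1.7
  endloop
 endfacet
 facet normal -0.436 -0.008 -0.900
  outer loop
   vertex 3.0 0.5 0.5
   vertex 0.5 1.9 1.7
   vertex 4.0 2.3 0.0
  endloop
 endfacet
 facet normal -0.571 -0.765 -0.298
  outer loop
   vertex 3.0 0.5 0.5
   vertex 2.3 0.4 2.1
   vertex 0.5 1.9 1.7
  endloop
 endfacet
 facet normal 0.857 -0.378 0.351
  outer loop
   vertex 3.0 0.5 0.5
   vertex 4.0 2.3 0.0
   vertex 2.3 0.4 2.1
  endloop
 endfacet
 facet normal -0.616 -0.776 -0.135
  outer loop
   vertex 0.8 1.4 3.2
   vertex 0.5 1.9 1.7
   vertex 2.3 0.4 2.1
  endloop
 endfacet
 facet normal -0.906 0.313 0.286
  outer loop
   vertex 0.8 1.4 3.2
   vertex 1.4 3.5 2.8
   vertex 0.5 1.9 1.7
  endloop
 endfacet
 facet normal 0.628 0.286 0.724
  outer loop
   vertex 1.8 1.1 3.4
   vertex 3.2 3.6 1.2
   vertex 1.4 3.5 2.8
  endloop
 endfacet
 facet normal 0.851 -0.250 0.462
  outer loop
   vertex 1.8 1.1 3.4
   vertex 2.3 0.4 2.1
   vertex 4.0 2.3 0.0
  endloop
 endfacet
 facet normal 0.838 0.011 0.546
  outer loop
   vertex 1.8 1.1 3.4
   vertex 4.0 2.3 0.0
   vertex 3.2 3.6 1.2
  endloop
 endfacet
 facet normal -0.332 -0.878 0.345
  outer loop
   vertex 1.8 1.1 3.4
   vertex 0.8 1.4 3.2
   vertex 2.3 0.4 2.1
  endloop
 endfacet
 facet normal -0.127 0.221 0.967
  outer loop
   vertex 1.8 1.1 3.4
   vertex 1.4 3.5 2.8
   vertex 0.8 1.4 3.2
  endloop
 endfacet
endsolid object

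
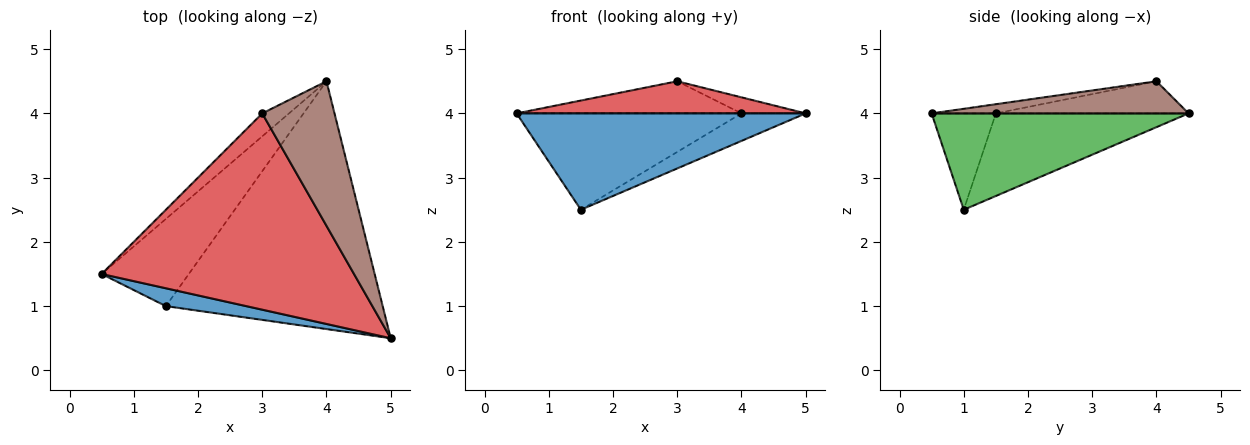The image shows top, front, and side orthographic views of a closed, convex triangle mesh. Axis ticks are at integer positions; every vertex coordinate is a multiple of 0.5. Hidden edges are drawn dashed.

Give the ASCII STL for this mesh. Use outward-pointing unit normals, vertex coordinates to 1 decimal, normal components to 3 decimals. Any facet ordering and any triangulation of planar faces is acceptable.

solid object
 facet normal -0.213 -0.961 0.178
  outer loop
   vertex 1.5 1.0 2.5
   vertex 5.0 0.5 4.0
   vertex 0.5 1.5 4.0
  endloop
 endfacet
 facet normal -0.536 0.626 -0.566
  outer loop
   vertex 1.5 1.0 2.5
   vertex 0.5 1.5 4.0
   vertex 4.0 4.5 4.0
  endloop
 endfacet
 facet normal 0.404 0.101 -0.909
  outer loop
   vertex 1.5 1.0 2.5
   vertex 4.0 4.5 4.0
   vertex 5.0 0.5 4.0
  endloop
 endfacet
 facet normal -0.036 -0.161 0.986
  outer loop
   vertex 3.0 4.0 4.5
   vertex 0.5 1.5 4.0
   vertex 5.0 0.5 4.0
  endloop
 endfacet
 facet normal -0.572 0.667 -0.477
  outer loop
   vertex 3.0 4.0 4.5
   vertex 4.0 4.5 4.0
   vertex 0.5 1.5 4.0
  endloop
 endfacet
 facet normal 0.404 0.101 0.909
  outer loop
   vertex 3.0 4.0 4.5
   vertex 5.0 0.5 4.0
   vertex 4.0 4.5 4.0
  endloop
 endfacet
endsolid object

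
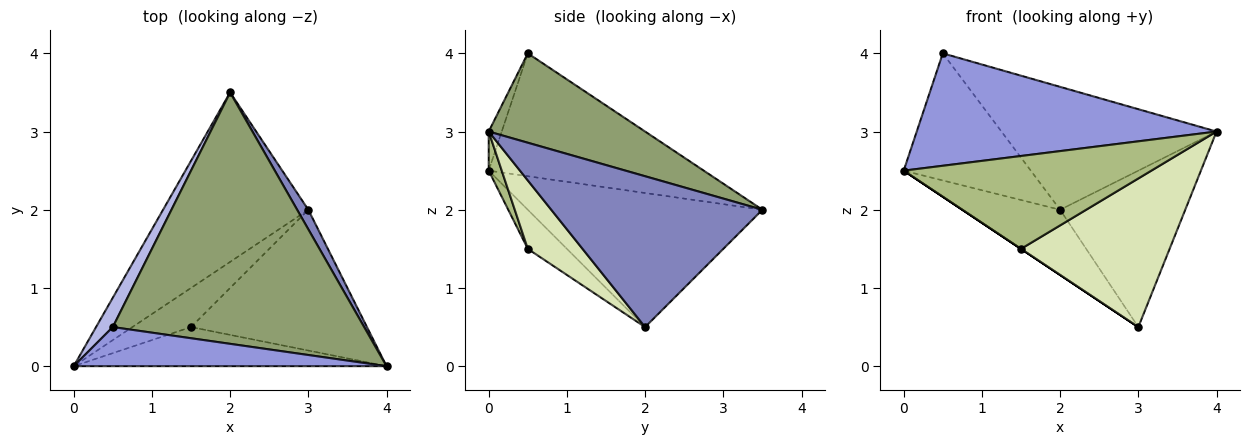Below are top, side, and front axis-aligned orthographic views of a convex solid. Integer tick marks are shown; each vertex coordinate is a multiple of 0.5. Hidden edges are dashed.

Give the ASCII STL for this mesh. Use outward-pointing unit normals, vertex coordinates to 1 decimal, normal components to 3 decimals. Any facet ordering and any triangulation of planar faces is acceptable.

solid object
 facet normal -0.653 0.272 -0.707
  outer loop
   vertex 3.0 2.0 0.5
   vertex 0.0 0.0 2.5
   vertex 2.0 3.5 2.0
  endloop
 endfacet
 facet normal 0.859 0.509 0.064
  outer loop
   vertex 3.0 2.0 0.5
   vertex 2.0 3.5 2.0
   vertex 4.0 0.0 3.0
  endloop
 endfacet
 facet normal -0.041 -0.944 0.328
  outer loop
   vertex 0.5 0.5 4.0
   vertex 0.0 0.0 2.5
   vertex 4.0 0.0 3.0
  endloop
 endfacet
 facet normal -0.855 0.505 0.117
  outer loop
   vertex 0.5 0.5 4.0
   vertex 2.0 3.5 2.0
   vertex 0.0 0.0 2.5
  endloop
 endfacet
 facet normal 0.304 0.418 0.856
  outer loop
   vertex 0.5 0.5 4.0
   vertex 4.0 0.0 3.0
   vertex 2.0 3.5 2.0
  endloop
 endfacet
 facet normal 0.048 -0.921 -0.388
  outer loop
   vertex 1.5 0.5 1.5
   vertex 4.0 0.0 3.0
   vertex 0.0 0.0 2.5
  endloop
 endfacet
 facet normal -0.555 0.000 -0.832
  outer loop
   vertex 1.5 0.5 1.5
   vertex 0.0 0.0 2.5
   vertex 3.0 2.0 0.5
  endloop
 endfacet
 facet normal 0.258 -0.701 -0.664
  outer loop
   vertex 1.5 0.5 1.5
   vertex 3.0 2.0 0.5
   vertex 4.0 0.0 3.0
  endloop
 endfacet
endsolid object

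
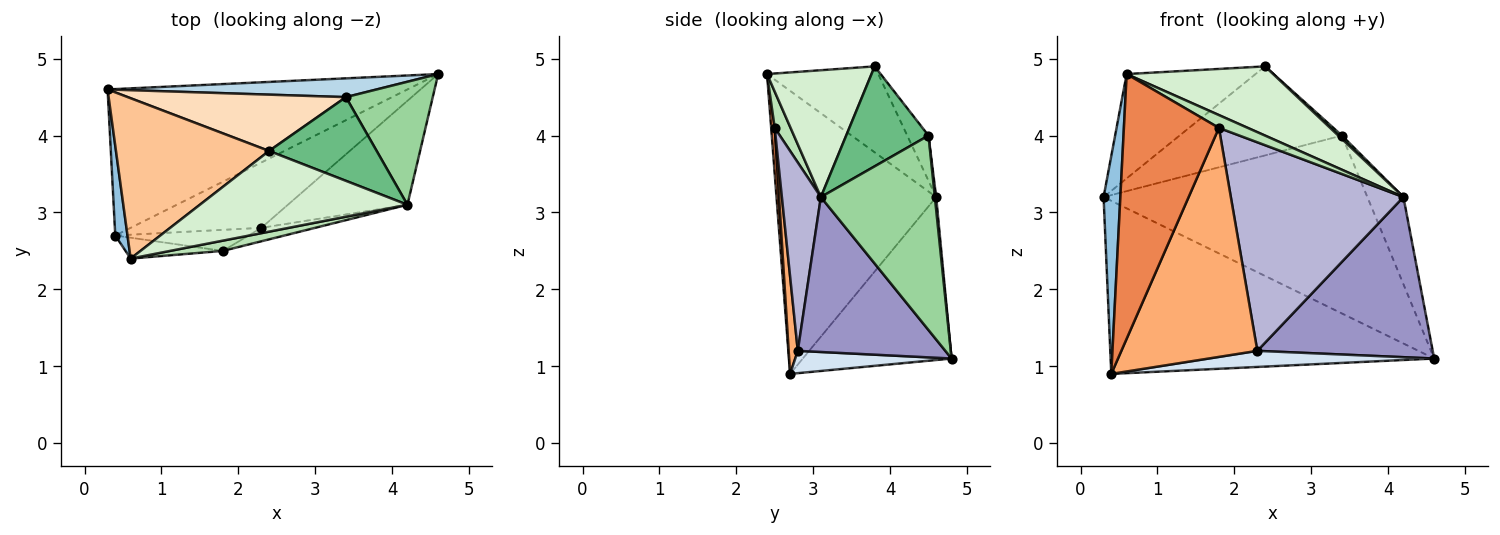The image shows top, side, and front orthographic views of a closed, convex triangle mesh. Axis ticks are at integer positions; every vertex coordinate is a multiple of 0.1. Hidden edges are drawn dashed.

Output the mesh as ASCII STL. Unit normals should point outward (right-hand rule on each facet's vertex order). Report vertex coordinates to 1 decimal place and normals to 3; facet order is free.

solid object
 facet normal -0.331 0.720 -0.609
  outer loop
   vertex 0.4 2.7 0.9
   vertex 0.3 4.6 3.2
   vertex 4.6 4.8 1.1
  endloop
 endfacet
 facet normal -0.994 -0.104 0.043
  outer loop
   vertex 0.4 2.7 0.9
   vertex 0.6 2.4 4.8
   vertex 0.3 4.6 3.2
  endloop
 endfacet
 facet normal 0.005 0.994 0.105
  outer loop
   vertex 3.4 4.5 4.0
   vertex 4.6 4.8 1.1
   vertex 0.3 4.6 3.2
  endloop
 endfacet
 facet normal 0.164 -0.236 -0.958
  outer loop
   vertex 2.3 2.8 1.2
   vertex 0.4 2.7 0.9
   vertex 4.6 4.8 1.1
  endloop
 endfacet
 facet normal 0.037 -0.996 -0.079
  outer loop
   vertex 1.8 2.5 4.1
   vertex 0.6 2.4 4.8
   vertex 0.4 2.7 0.9
  endloop
 endfacet
 facet normal 0.067 -0.994 -0.091
  outer loop
   vertex 1.8 2.5 4.1
   vertex 0.4 2.7 0.9
   vertex 2.3 2.8 1.2
  endloop
 endfacet
 facet normal -0.426 0.493 0.758
  outer loop
   vertex 2.4 3.8 4.9
   vertex 0.3 4.6 3.2
   vertex 0.6 2.4 4.8
  endloop
 endfacet
 facet normal -0.110 0.840 0.531
  outer loop
   vertex 2.4 3.8 4.9
   vertex 3.4 4.5 4.0
   vertex 0.3 4.6 3.2
  endloop
 endfacet
 facet normal 0.680 -0.030 0.732
  outer loop
   vertex 4.2 3.1 3.2
   vertex 3.4 4.5 4.0
   vertex 2.4 3.8 4.9
  endloop
 endfacet
 facet normal 0.877 0.277 0.392
  outer loop
   vertex 4.2 3.1 3.2
   vertex 4.6 4.8 1.1
   vertex 3.4 4.5 4.0
  endloop
 endfacet
 facet normal 0.395 -0.717 0.574
  outer loop
   vertex 4.2 3.1 3.2
   vertex 0.6 2.4 4.8
   vertex 1.8 2.5 4.1
  endloop
 endfacet
 facet normal 0.421 -0.590 0.689
  outer loop
   vertex 4.2 3.1 3.2
   vertex 2.4 3.8 4.9
   vertex 0.6 2.4 4.8
  endloop
 endfacet
 facet normal 0.577 -0.685 -0.445
  outer loop
   vertex 4.2 3.1 3.2
   vertex 2.3 2.8 1.2
   vertex 4.6 4.8 1.1
  endloop
 endfacet
 facet normal 0.220 -0.974 -0.063
  outer loop
   vertex 4.2 3.1 3.2
   vertex 1.8 2.5 4.1
   vertex 2.3 2.8 1.2
  endloop
 endfacet
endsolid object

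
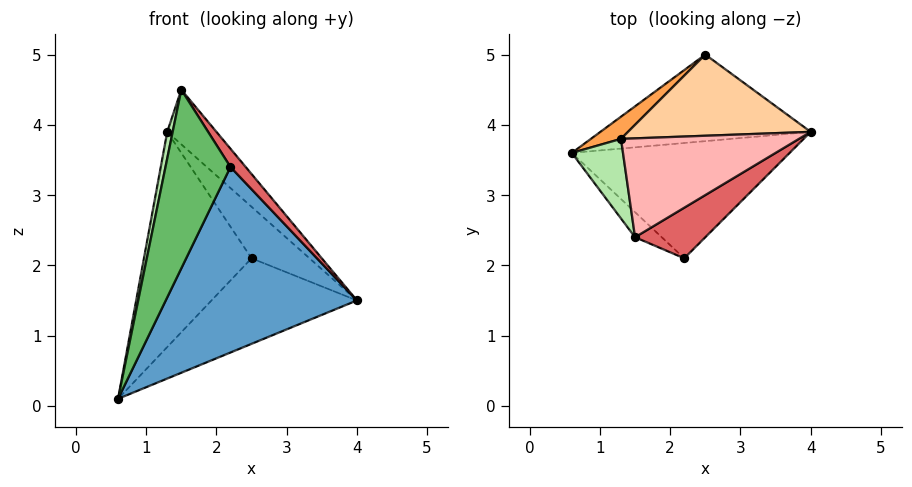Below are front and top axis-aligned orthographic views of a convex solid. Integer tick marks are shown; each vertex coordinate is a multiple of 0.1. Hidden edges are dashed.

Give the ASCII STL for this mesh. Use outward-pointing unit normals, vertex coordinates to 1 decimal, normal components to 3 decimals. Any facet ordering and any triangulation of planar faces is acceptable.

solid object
 facet normal 0.281 -0.815 -0.507
  outer loop
   vertex 2.2 2.1 3.4
   vertex 0.6 3.6 0.1
   vertex 4.0 3.9 1.5
  endloop
 endfacet
 facet normal 0.225 0.685 -0.693
  outer loop
   vertex 2.5 5.0 2.1
   vertex 4.0 3.9 1.5
   vertex 0.6 3.6 0.1
  endloop
 endfacet
 facet normal -0.644 0.761 0.078
  outer loop
   vertex 1.3 3.8 3.9
   vertex 2.5 5.0 2.1
   vertex 0.6 3.6 0.1
  endloop
 endfacet
 facet normal 0.590 0.433 0.682
  outer loop
   vertex 1.3 3.8 3.9
   vertex 4.0 3.9 1.5
   vertex 2.5 5.0 2.1
  endloop
 endfacet
 facet normal -0.540 -0.833 -0.117
  outer loop
   vertex 1.5 2.4 4.5
   vertex 0.6 3.6 0.1
   vertex 2.2 2.1 3.4
  endloop
 endfacet
 facet normal -0.981 -0.061 0.184
  outer loop
   vertex 1.5 2.4 4.5
   vertex 1.3 3.8 3.9
   vertex 0.6 3.6 0.1
  endloop
 endfacet
 facet normal 0.800 -0.204 0.565
  outer loop
   vertex 1.5 2.4 4.5
   vertex 2.2 2.1 3.4
   vertex 4.0 3.9 1.5
  endloop
 endfacet
 facet normal 0.605 0.385 0.697
  outer loop
   vertex 1.5 2.4 4.5
   vertex 4.0 3.9 1.5
   vertex 1.3 3.8 3.9
  endloop
 endfacet
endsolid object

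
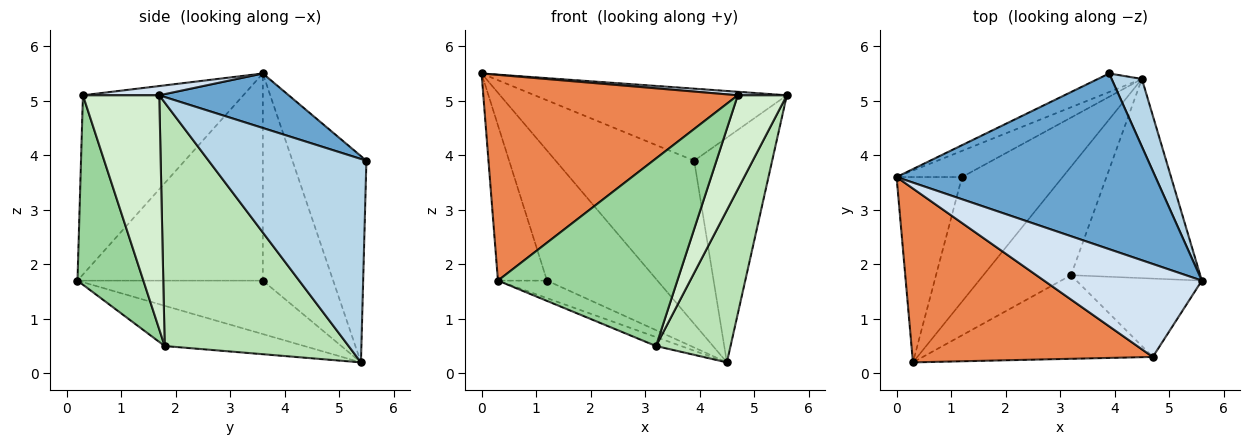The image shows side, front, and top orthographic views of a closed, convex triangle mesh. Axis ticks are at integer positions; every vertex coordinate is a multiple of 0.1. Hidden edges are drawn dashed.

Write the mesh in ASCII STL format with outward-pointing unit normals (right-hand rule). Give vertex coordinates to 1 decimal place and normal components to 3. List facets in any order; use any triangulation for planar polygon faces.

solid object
 facet normal 0.191 0.372 0.908
  outer loop
   vertex 3.9 5.5 3.9
   vertex 0.0 3.6 5.5
   vertex 5.6 1.7 5.1
  endloop
 endfacet
 facet normal -0.469 0.878 -0.100
  outer loop
   vertex 3.9 5.5 3.9
   vertex 4.5 5.4 0.2
   vertex 0.0 3.6 5.5
  endloop
 endfacet
 facet normal 0.889 0.439 0.132
  outer loop
   vertex 3.9 5.5 3.9
   vertex 5.6 1.7 5.1
   vertex 4.5 5.4 0.2
  endloop
 endfacet
 facet normal 0.058 -0.038 0.998
  outer loop
   vertex 4.7 0.3 5.1
   vertex 5.6 1.7 5.1
   vertex 0.0 3.6 5.5
  endloop
 endfacet
 facet normal -0.434 -0.688 0.582
  outer loop
   vertex 4.7 0.3 5.1
   vertex 0.0 3.6 5.5
   vertex 0.3 0.2 1.7
  endloop
 endfacet
 facet normal -0.530 0.832 -0.167
  outer loop
   vertex 1.2 3.6 1.7
   vertex 0.0 3.6 5.5
   vertex 4.5 5.4 0.2
  endloop
 endfacet
 facet normal -0.925 0.245 -0.292
  outer loop
   vertex 1.2 3.6 1.7
   vertex 0.3 0.2 1.7
   vertex 0.0 3.6 5.5
  endloop
 endfacet
 facet normal -0.466 0.123 -0.876
  outer loop
   vertex 1.2 3.6 1.7
   vertex 4.5 5.4 0.2
   vertex 0.3 0.2 1.7
  endloop
 endfacet
 facet normal -0.416 0.075 -0.906
  outer loop
   vertex 3.2 1.8 0.5
   vertex 0.3 0.2 1.7
   vertex 4.5 5.4 0.2
  endloop
 endfacet
 facet normal 0.318 -0.866 -0.386
  outer loop
   vertex 3.2 1.8 0.5
   vertex 4.7 0.3 5.1
   vertex 0.3 0.2 1.7
  endloop
 endfacet
 facet normal 0.832 -0.337 -0.441
  outer loop
   vertex 3.2 1.8 0.5
   vertex 4.5 5.4 0.2
   vertex 5.6 1.7 5.1
  endloop
 endfacet
 facet normal 0.767 -0.493 -0.411
  outer loop
   vertex 3.2 1.8 0.5
   vertex 5.6 1.7 5.1
   vertex 4.7 0.3 5.1
  endloop
 endfacet
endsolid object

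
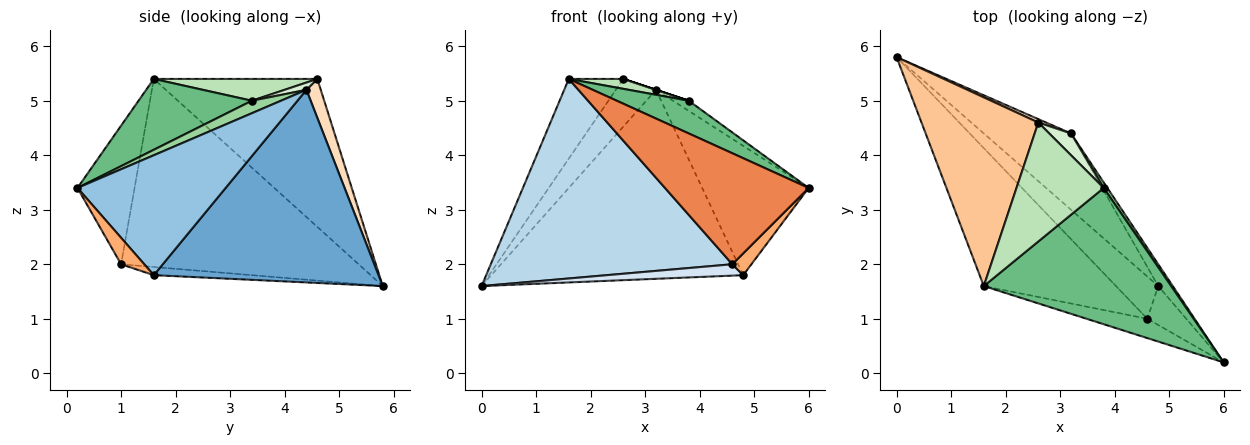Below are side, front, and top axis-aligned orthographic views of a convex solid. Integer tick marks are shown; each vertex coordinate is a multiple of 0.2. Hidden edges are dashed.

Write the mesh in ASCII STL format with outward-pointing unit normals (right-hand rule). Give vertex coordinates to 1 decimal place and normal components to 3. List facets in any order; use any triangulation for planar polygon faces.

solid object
 facet normal 0.637 0.715 -0.289
  outer loop
   vertex 3.2 4.4 5.2
   vertex 4.8 1.6 1.8
   vertex 0.0 5.8 1.6
  endloop
 endfacet
 facet normal 0.808 0.581 -0.098
  outer loop
   vertex 3.2 4.4 5.2
   vertex 6.0 0.2 3.4
   vertex 4.8 1.6 1.8
  endloop
 endfacet
 facet normal -0.629 -0.640 -0.442
  outer loop
   vertex 4.6 1.0 2.0
   vertex 1.6 1.6 5.4
   vertex 0.0 5.8 1.6
  endloop
 endfacet
 facet normal -0.184 -0.255 -0.949
  outer loop
   vertex 4.6 1.0 2.0
   vertex 0.0 5.8 1.6
   vertex 4.8 1.6 1.8
  endloop
 endfacet
 facet normal -0.365 -0.917 -0.160
  outer loop
   vertex 4.6 1.0 2.0
   vertex 6.0 0.2 3.4
   vertex 1.6 1.6 5.4
  endloop
 endfacet
 facet normal 0.510 -0.420 -0.750
  outer loop
   vertex 4.6 1.0 2.0
   vertex 4.8 1.6 1.8
   vertex 6.0 0.2 3.4
  endloop
 endfacet
 facet normal -0.759 0.253 0.599
  outer loop
   vertex 2.6 4.6 5.4
   vertex 0.0 5.8 1.6
   vertex 1.6 1.6 5.4
  endloop
 endfacet
 facet normal 0.336 0.940 0.067
  outer loop
   vertex 2.6 4.6 5.4
   vertex 3.2 4.4 5.2
   vertex 0.0 5.8 1.6
  endloop
 endfacet
 facet normal 0.345 -0.219 0.913
  outer loop
   vertex 3.8 3.4 5.0
   vertex 1.6 1.6 5.4
   vertex 6.0 0.2 3.4
  endloop
 endfacet
 facet normal 0.852 0.461 0.248
  outer loop
   vertex 3.8 3.4 5.0
   vertex 6.0 0.2 3.4
   vertex 3.2 4.4 5.2
  endloop
 endfacet
 facet normal 0.242 -0.081 0.967
  outer loop
   vertex 3.8 3.4 5.0
   vertex 2.6 4.6 5.4
   vertex 1.6 1.6 5.4
  endloop
 endfacet
 facet normal 0.316 0.000 0.949
  outer loop
   vertex 3.8 3.4 5.0
   vertex 3.2 4.4 5.2
   vertex 2.6 4.6 5.4
  endloop
 endfacet
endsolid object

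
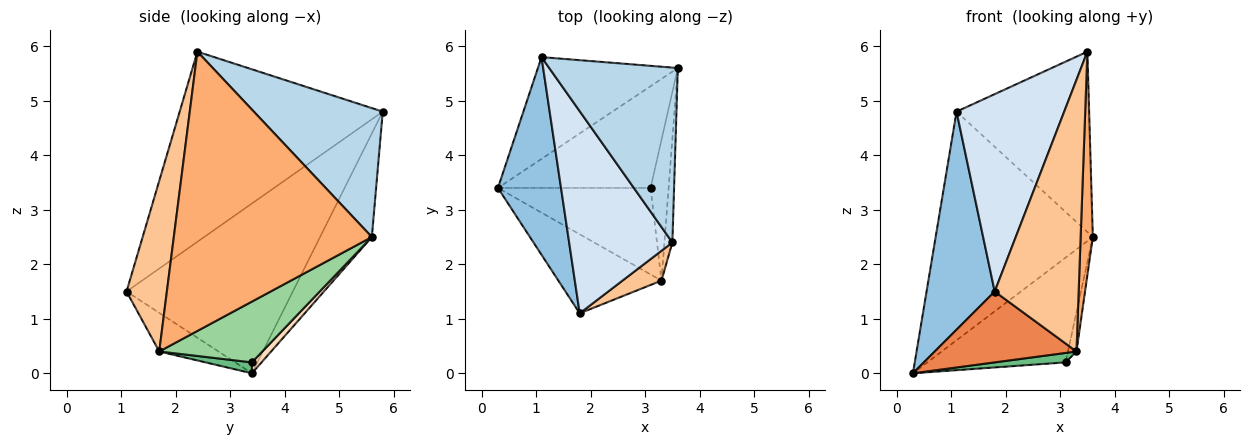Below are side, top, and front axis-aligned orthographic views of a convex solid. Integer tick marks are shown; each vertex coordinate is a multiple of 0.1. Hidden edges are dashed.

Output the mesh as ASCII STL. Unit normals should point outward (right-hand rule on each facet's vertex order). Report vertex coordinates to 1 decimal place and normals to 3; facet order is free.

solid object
 facet normal -0.288 0.875 -0.389
  outer loop
   vertex 1.1 5.8 4.8
   vertex 3.6 5.6 2.5
   vertex 0.3 3.4 0.0
  endloop
 endfacet
 facet normal -0.875 -0.359 0.325
  outer loop
   vertex 1.1 5.8 4.8
   vertex 0.3 3.4 0.0
   vertex 1.8 1.1 1.5
  endloop
 endfacet
 facet normal 0.572 0.589 0.571
  outer loop
   vertex 3.5 2.4 5.9
   vertex 3.6 5.6 2.5
   vertex 1.1 5.8 4.8
  endloop
 endfacet
 facet normal -0.797 -0.422 0.433
  outer loop
   vertex 3.5 2.4 5.9
   vertex 1.1 5.8 4.8
   vertex 1.8 1.1 1.5
  endloop
 endfacet
 facet normal -0.269 -0.643 -0.717
  outer loop
   vertex 3.3 1.7 0.4
   vertex 1.8 1.1 1.5
   vertex 0.3 3.4 0.0
  endloop
 endfacet
 facet normal 0.998 -0.061 -0.028
  outer loop
   vertex 3.3 1.7 0.4
   vertex 3.6 5.6 2.5
   vertex 3.5 2.4 5.9
  endloop
 endfacet
 facet normal 0.431 -0.897 0.098
  outer loop
   vertex 3.3 1.7 0.4
   vertex 3.5 2.4 5.9
   vertex 1.8 1.1 1.5
  endloop
 endfacet
 facet normal 0.050 0.716 -0.696
  outer loop
   vertex 3.1 3.4 0.2
   vertex 0.3 3.4 0.0
   vertex 3.6 5.6 2.5
  endloop
 endfacet
 facet normal 0.071 -0.108 -0.992
  outer loop
   vertex 3.1 3.4 0.2
   vertex 3.3 1.7 0.4
   vertex 0.3 3.4 0.0
  endloop
 endfacet
 facet normal 0.956 0.079 -0.283
  outer loop
   vertex 3.1 3.4 0.2
   vertex 3.6 5.6 2.5
   vertex 3.3 1.7 0.4
  endloop
 endfacet
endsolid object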